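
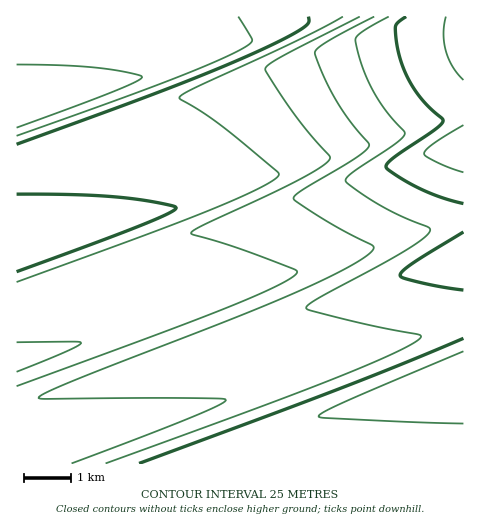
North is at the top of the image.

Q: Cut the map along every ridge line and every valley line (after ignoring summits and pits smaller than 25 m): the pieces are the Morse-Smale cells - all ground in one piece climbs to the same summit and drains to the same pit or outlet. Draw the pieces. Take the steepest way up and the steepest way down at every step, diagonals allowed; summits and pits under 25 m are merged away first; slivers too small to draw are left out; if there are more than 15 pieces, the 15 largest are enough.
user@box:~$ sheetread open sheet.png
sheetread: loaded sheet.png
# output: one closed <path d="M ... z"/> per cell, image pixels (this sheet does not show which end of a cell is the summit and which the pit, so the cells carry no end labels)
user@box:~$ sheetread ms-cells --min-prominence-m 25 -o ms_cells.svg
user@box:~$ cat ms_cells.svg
<path d="M463 16l-446 0-1 347 275-90 172-54z"/><path d="M463 219l-172 54-274 91-1 99 20 1 9-5 140-46 278-90z"/><path d="M463 323l-151 48-275 92 426 1z"/>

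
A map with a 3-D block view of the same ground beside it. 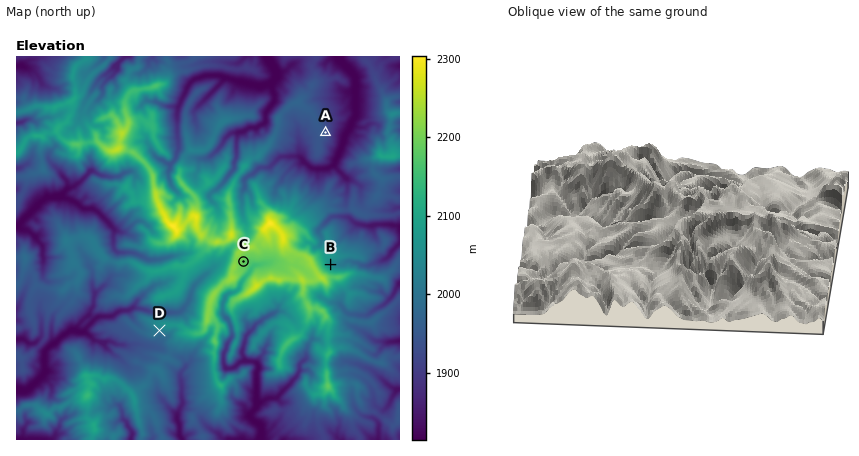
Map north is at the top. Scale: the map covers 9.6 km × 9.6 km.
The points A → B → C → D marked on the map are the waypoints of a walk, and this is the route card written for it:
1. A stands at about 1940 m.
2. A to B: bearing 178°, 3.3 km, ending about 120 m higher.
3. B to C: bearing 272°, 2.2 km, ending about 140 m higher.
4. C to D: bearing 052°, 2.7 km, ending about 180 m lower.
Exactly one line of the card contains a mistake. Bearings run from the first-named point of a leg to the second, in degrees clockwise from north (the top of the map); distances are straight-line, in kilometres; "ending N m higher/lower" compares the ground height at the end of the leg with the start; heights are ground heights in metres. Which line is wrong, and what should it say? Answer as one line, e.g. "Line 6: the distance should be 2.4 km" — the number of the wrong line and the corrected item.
Line 4: the bearing should be 231°.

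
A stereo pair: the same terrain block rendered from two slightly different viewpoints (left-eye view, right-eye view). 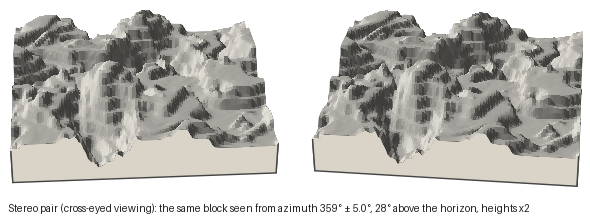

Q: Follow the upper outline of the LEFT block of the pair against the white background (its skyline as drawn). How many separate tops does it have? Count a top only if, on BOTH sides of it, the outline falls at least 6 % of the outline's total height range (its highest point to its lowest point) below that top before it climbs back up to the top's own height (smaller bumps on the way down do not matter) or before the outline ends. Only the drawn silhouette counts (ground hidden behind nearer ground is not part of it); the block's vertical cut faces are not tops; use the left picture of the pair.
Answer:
3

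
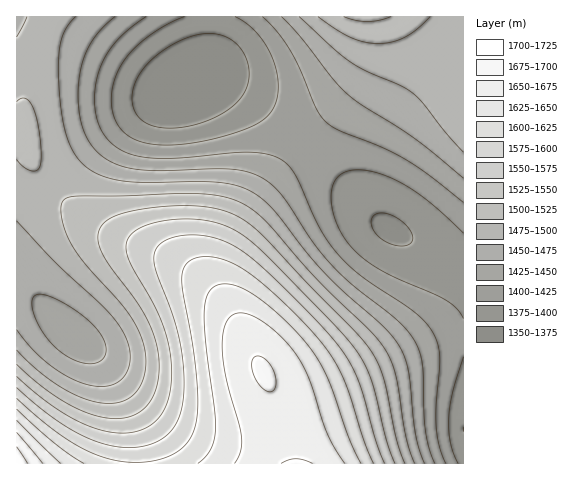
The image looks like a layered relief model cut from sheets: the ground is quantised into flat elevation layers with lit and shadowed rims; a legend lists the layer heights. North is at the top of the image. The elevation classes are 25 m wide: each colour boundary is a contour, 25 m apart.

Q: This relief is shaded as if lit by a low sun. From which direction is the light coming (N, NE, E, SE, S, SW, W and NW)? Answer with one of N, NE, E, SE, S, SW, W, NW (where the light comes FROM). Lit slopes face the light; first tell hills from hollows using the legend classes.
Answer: NW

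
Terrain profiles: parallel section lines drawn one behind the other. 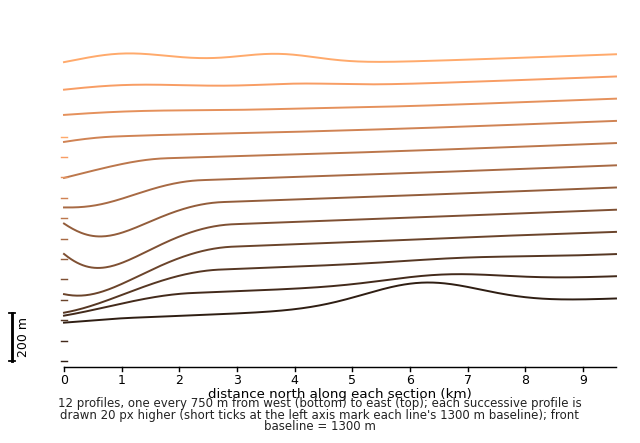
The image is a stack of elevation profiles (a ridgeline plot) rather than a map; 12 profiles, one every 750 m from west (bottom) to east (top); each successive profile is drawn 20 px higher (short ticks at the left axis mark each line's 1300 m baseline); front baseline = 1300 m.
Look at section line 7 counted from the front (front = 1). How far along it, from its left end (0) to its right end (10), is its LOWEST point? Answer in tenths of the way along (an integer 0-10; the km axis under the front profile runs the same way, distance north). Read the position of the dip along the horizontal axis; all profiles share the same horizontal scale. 0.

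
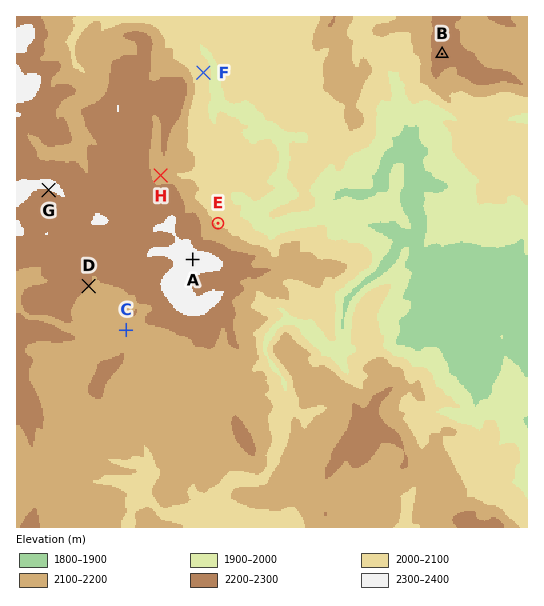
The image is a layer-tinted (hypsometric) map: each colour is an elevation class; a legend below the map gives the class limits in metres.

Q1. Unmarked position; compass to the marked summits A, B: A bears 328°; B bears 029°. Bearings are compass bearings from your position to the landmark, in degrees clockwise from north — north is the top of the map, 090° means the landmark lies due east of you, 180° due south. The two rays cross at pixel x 264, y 374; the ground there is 2100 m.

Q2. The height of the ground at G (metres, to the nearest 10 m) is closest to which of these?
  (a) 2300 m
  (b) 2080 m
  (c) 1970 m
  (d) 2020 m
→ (a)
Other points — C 2190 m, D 2210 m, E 2080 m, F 2010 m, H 2150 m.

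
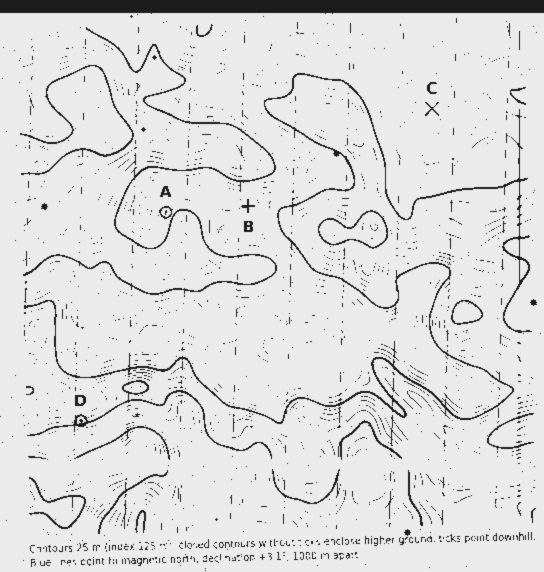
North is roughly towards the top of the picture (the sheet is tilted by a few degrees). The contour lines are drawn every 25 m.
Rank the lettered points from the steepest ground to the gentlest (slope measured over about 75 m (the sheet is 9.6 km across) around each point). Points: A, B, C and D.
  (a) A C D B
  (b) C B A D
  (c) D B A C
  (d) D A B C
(d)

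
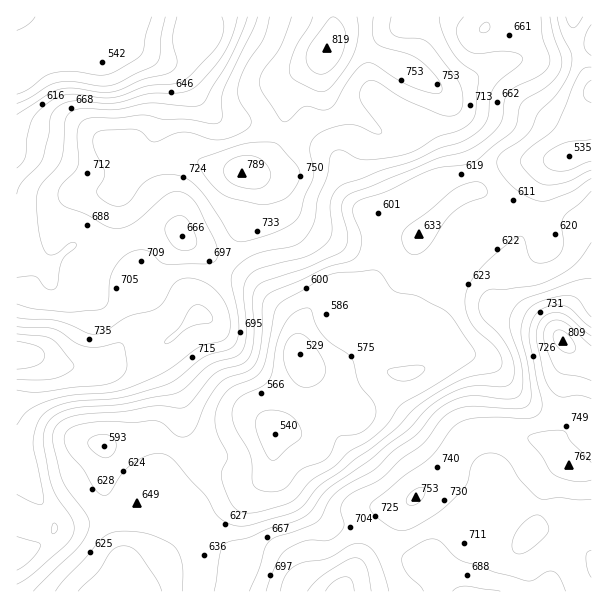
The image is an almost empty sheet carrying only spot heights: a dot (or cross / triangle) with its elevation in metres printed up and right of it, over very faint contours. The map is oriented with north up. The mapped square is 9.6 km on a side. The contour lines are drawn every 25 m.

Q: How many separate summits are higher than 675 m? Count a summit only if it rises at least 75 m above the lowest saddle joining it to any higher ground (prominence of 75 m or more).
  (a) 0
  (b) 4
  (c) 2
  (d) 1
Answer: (c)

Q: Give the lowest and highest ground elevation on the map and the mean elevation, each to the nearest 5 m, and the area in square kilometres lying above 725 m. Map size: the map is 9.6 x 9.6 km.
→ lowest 515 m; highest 820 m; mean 670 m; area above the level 20.4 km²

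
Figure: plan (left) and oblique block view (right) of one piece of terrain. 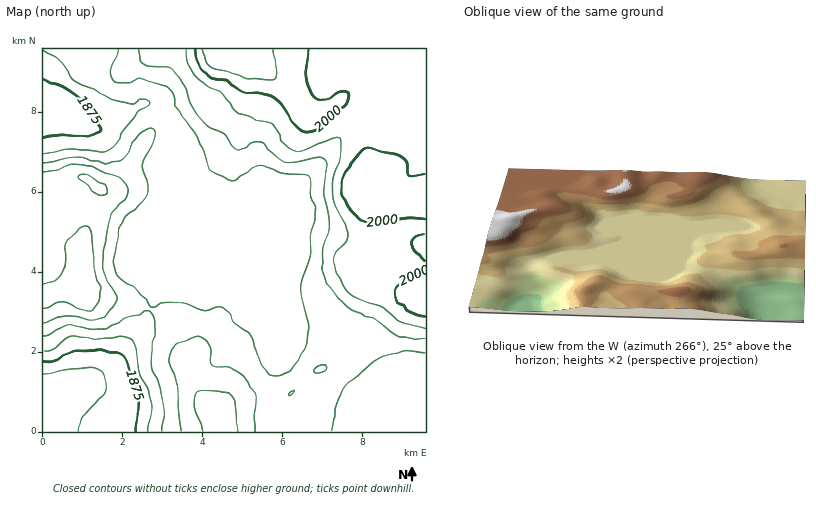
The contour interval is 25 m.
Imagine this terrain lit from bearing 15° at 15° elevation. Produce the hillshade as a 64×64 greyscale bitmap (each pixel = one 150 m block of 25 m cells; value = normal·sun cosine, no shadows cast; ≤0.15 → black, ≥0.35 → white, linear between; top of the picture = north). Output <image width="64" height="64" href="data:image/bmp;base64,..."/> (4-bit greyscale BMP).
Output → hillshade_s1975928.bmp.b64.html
<image width="64" height="64" href="data:image/bmp;base64,Qk12CAAAAAAAAHYAAAAoAAAAQAAAAEAAAAABAAQAAAAAAAAIAAATCwAAEwsAABAAAAAAAAAAAAAAABEREQAiIiIAMzMzAERERABVVVUAZmZmAHd3dwCIiIgAmZmZAKqqqgC7u7sAzMzMAN3d3QDu7u4A////AJmZiIiIiIh3d4iHd3d3d3iaqpiIiIiJmZmIiIiIiIiImZmZiJiIiIiIiId3d3d3eJqqmIiIiZmZmIiIiIiIiIiZmZmZmZiIiIiIh3dmZmeJqqmYiIiImZmIiIiIiIiIiJmZmZmZmIiId3d3dmZneImZmYiHd3iJmYiIiIiIiIiImZiImaqYiHdmZmZmZ3iZqqmZiId3d4iIiIiIiIiIiIiIiIiZmZiHdmVWZnd4mqu7qpmYiHd3d4iIiIiIiIiIiIiIiImZiHdlVVZnd3mrvMu7qqmZmHdmZ3iIiIiIiIiIeIiIiIiId2REVmZnibvMy7u7qqqql2Zmd3d3iIiIiIhmd3d3h3d2VDRFZmeKu8u7u7u7u7uodmZmZmd3iIiIiEVWZmZ3d3ZURFVmZ4qru7qru7u7y7mHd2ZmZnd3iIiIM0RVVWZmZlVVZmZ4maqqqqqru6qrupiId2Zmd3d3d3ciNEREVVVlVWZ3d3iZmZmZmqqqmZqqqZmYd3dmZmZmZiI0RERERFVVZ3d4iZmZmZmZqqmIiJmqqpmIh3ZVVVVUM0REQzM0RFVniIiaqZmZmaqqmYiIiZmqqpmYdmVUREREVUQzIiNEVniIiaqqqpmqqqqYiIiIiZqqmZiHZlQzM0VVQyERIzRWeIiZqqu7qqu7qpiIiIiJmZmZmId2UzIjREQyEAEjRFZ3iJmqq7u6u7qqmIiIiIiZmZiIh2VDIiIzMyAAATNEVWd4mZmru6qqqqmYiIiHeIiIiHd2VEMyIjMyEAATREVVZniZmau7qqmZmYiIiId4iId2ZlRDMzMiRDIQATRVVVZniJmaq7qqmZmZiIiId3d3d2VUQzMzMzNVQyEjRWZmZ3iJmqu7uqqqmZiIiIh3d3dmVDMzMzRFVXZUM0VneIiImZqqu7uqqqqZiIiIiHd3dmUzIjREVWZniHZVVomZqqqqqqu7qZmZmZiIiIiId3d2VDI0VWZneIiZh2Z4mrvMy7qZmZmIiIiIiIiIiIh3d3ZTM1Z3eIiZmaqYiIq8zd3LqYiIiIiIiIiIiIiIiIiHZkRFeImZmaqqmqmZmrzd3LmIiIiIiIiIiIiIiIiIiIdlRFeJmZmZqqqJmZmrvMy6mIiIiIiIiIiIiIiIiIiIh2VVaJmZmZmZmYiIiaq7u6mIiIiIiIiIiIiIiIiIiImHZmaJmZmZmZmIiIiJmqqpmIiIiIiIiIiIiIiIiIiIiIh3eJmZmYiIiHeId4mZmZmIiIiIiIiIiIiIiIiIiIiIiIiJmZmYiIh3ZoiIiZmZmYiIiIiIiIiIiIiIiIiIiIh3iJmpmYiHd3d3mZmImZmZiIiIiIiIiIiIiIiIiIiIiHeJmpmYh3d3eImqqZmZmZmYiIiIiIiIiIiIiIiIiIiIeIiZmHdmd3iJmqqqmaqqmZiIiIiIiIiIiIiIiIiIiIiIiId2ZVVmeImZmaqqq6mYh4iIiIiIiIiIiIiIiIiIiIiHZlVERFVmd3eZmaq6qYh3eIiIiIiIiIiIiIiIiIiIiHZURDRERVVVVYiZqqqYd2ZmeIiIiIiIiIiIiIiIiIh3ZUQzRFVVVVVViIiZmHdmZVZ3iIiIiIiIh3iIiIiIiHZVQzRGd3d2ZmaHd4h3ZmZmZneIiIiIiIh3eIiIiIiHZlVERGeJmZmIiHdmZmVmd3eIiIiIiIiIh3eIiIiIiId2ZVVWeaqqqqqZZmZlVWiaqqmZiIiIiIiHeIiIiIiId3d2Zmeaq7qqqqqId2Znm8zMuqmZiIiIiHd3iIiIiHd3d3d3iaqqmZmqqruqmJre7ty6qZmIiIiHZmd3d3d2VVZnd4iaqZiIiJmq7t3M3//+3LqZmIiIiHZmZmZmZUMzNFZniaqpiHd4iZr///////7bqZiIiIiIdmZVVWZUMiIiNFeJmqmZmZmZmf///////cqYiIiIiIh2ZmVWZlQyIiIjRXiZmaqqqqqZ7u7////cupiIiIiIh2ZmZmZmVEMzMzM1Z4mZqru7qpnd3e/+7cupmIiIiIiHZmd3d3ZVVVREMzRniJmqqqqpmMzN3dzLuqmZmIiIiIZVZnd3ZlVVVVRERFeImaqpmZiIvMzMuqmZmqqpmIiIZVVWZ3ZlVVZlVVRFZniZmZiIiIi7u7qpiIiaq6qpiIdURFVmZlVVVVVVVVVmd4mZiIiIiJqqqZh3d4mru7qYdURFVWZVVVVVVVZ3dmZneIiIiIiIiZmYh2ZmeIq7uphkRFVmZlVVVVVVZ4iHdmZ4iIiIiIiIiId2ZmZmeKqql2RFZndmVVVmVVVomZh2ZniIiIiIiIiHdlVVZVVniZh2VVZ3d3ZVVmZVVnmqqYd3iIiIiIiIh3ZURFVVVVZ3dmZVZnd3ZVRVVURWiqqpmImZiIiIiIhmVEM0RVREVlVVVVZmZlVURERERGiaqpmZmZmIiIiIiFVDMzRFVERVRDREVVVEMyIjMzNFeaqpmZqqmIiIiIiIREQzRFZlVVRDM0RVVCEQASMzM1eaqpmZmamYiIiIiIhEREVWZ3dmVEMzRVVDEAARM0RFeJmZmIiZmYiIiIiIiFVWZmd4iId1RERVVUIRIjRFVWiZmZmYiJmIiIiIiIiIZmZ3d4iImIZVVmZlQzNFZmZ3iamYiZiIiIiIiIiIiIh3d3d4iIiIh2Znd2ZURWd3d3iaqYiJmIiIiIiIiIiIiHd3d3iIiIiHd3d3dlVWeIiIiJqpiImYiIiIiIiIiIiI"/>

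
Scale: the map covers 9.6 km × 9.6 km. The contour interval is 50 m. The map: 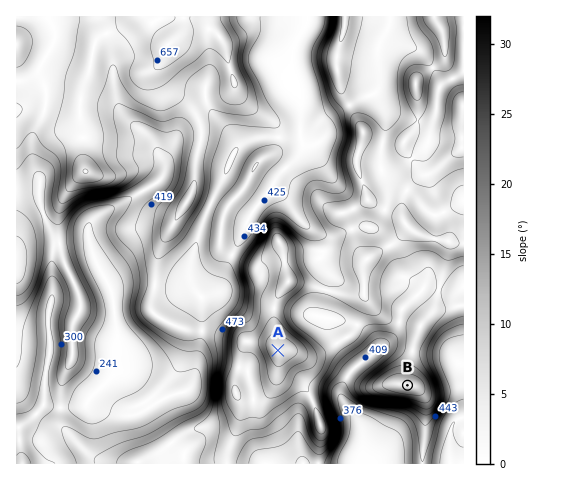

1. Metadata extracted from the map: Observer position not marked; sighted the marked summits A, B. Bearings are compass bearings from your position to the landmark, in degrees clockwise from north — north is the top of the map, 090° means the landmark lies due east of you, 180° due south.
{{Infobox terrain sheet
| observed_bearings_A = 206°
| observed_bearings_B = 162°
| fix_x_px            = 349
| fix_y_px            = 205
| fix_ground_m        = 630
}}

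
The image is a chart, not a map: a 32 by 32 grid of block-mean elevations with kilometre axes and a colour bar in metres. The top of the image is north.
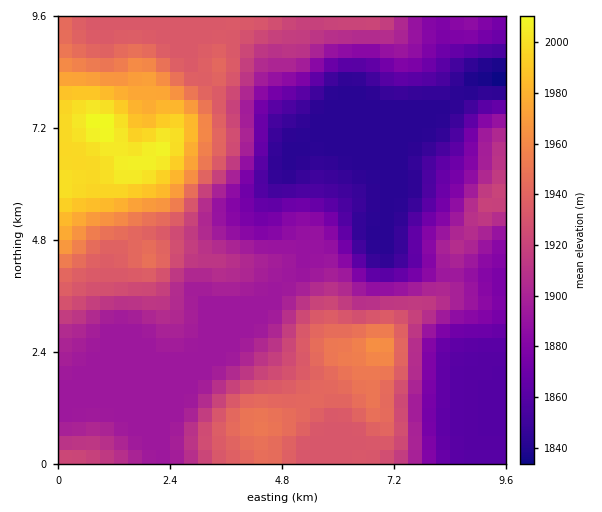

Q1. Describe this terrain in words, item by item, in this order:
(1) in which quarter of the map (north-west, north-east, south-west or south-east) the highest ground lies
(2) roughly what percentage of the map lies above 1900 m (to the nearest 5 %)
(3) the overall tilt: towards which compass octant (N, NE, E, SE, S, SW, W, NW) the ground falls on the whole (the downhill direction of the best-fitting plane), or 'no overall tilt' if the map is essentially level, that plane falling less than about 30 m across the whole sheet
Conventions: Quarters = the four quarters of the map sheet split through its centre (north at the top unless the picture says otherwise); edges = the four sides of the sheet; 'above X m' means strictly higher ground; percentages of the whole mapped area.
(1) The highest ground is in the north-west quarter.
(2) Ground above 1900 m makes up about 50 % of the sheet.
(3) The general tilt is down to the east (the land rises towards the west).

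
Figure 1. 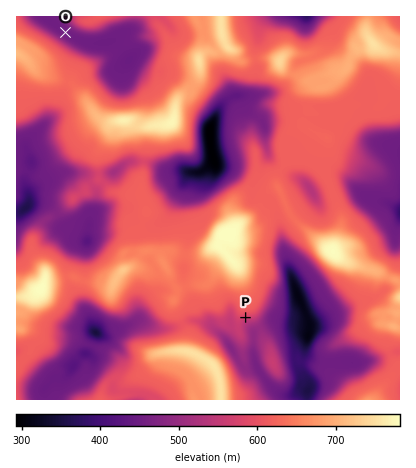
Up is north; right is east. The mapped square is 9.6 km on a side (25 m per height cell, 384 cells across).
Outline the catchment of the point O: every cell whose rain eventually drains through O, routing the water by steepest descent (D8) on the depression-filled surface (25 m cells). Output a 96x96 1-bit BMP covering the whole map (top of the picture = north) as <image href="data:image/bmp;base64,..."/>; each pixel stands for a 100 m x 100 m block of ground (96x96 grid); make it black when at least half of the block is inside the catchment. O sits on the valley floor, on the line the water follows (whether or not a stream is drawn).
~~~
<image width="96" height="96" href="data:image/bmp;base64,Qk2+BAAAAAAAAD4AAAAoAAAAYAAAAGAAAAABAAEAAAAAAIAEAAATCwAAEwsAAAIAAAAAAAAA////AAAAAAAAAAAAAAAAAAAAAAAAAAAAAAAAAAAAAAAAAAAAAAAAAAAAAAAAAAAAAAAAAAAAAAAAAAAAAAAAAAAAAAAAAAAAAAAAAAAAAAAAAAAAAAAAAAAAAAAAAAAAAAAAAAAAAAAAAAAAAAAAAAAAAAAAAAAAAAAAAAAAAAAAAAAAAAAAAAAAAAAAAAAAAAAAAAAAAAAAAAAAAAAAAAAAAAAAAAAAAAAAAAAAAAAAAAAAAAAAAAAAAAAAAAAAAAAAAAAAAAAAAAAAAAAAAAAAAAAAAAAAAAAAAAAAAAAAAAAAAAAAAAAAAAAAAAAAAAAAAAAAAAAAAAAAAAAAAAAAAAAAAAAAAAAAAAAAAAAAAAAAAAAAAAAAAAAAAAAAAAAAAAAAAAAAAAAAAAAAAAAAAAAAAAAAAAAAAAAAAAAAAAAAAAAAAAAAAAAAAAAAAAAAAAAAAAAAAAAAAAAAAAAAAAAAAAAAAAAAAAAAAAAAAAAAAAAAAAAAAAAAAAAAAAAAAAAAAAAAAAAAAAAAAAAAAAAAAAAAAAAAAAAAAAAAAAAAAAAAAAAAAAAAAAAAAAAAAAAAAAAAAAAAAAAAAAAAAAAAAAAAAAAAAAAAAAAAAAAAAAAAAAAAAAAAAAAAAAAAAAAAAAAAAAAAAAAAAAAAAAAAAAAAAAAAAAAAAAAAAAAAAAAAAAAAAAAAAAAAAAAAAAAAAAAAAAAAAAAAAAAAAAAAAAAAAAAAAAAAAAAAAAAAAAAAAAAAAAAAAAAAAAAAAAAAAAAAAAAAAAAAAAAAAAAAAAAAAAAAAAAAAAAAAAAAAAAAAAAAAAAAAAAAAAAAAAAAAAAAAAAAAAAAAAAAAAAAAAAAAAAAAAAAAAAAAAAAAAAAAAAAAAAAAAAAAAAAAAAAAAAAAAAAAAAAAAAAAAAAAAAAAAAAAAAAAAAAAAAAAAAAAAAAAAAAAAAAAAAAAAAAAAAAAAAAAAAAAAAAAAAAAAAAAAAAAAAAAAAAAAAAAAAAAAAAAAAAAAAAAAAAAAAAAAAAAAAAAAAAAAAAAAAAAAAAAAAAAAAAAAAAAAAAAAAAAAAAAAAAAAAAAAAAAAAAAAAAAAADwAAAAAAAAAAAAAAH/gAAAAAAAAAAAAf//gAAAAAAAAAAAA///wAAAAAAAAAAAB///wAAAAAAAAAAAD///wAAAAAAAAAAAD///wAAAAAAAAAAAH///4AAAAAAAAAAAP///8AAAAAAAAAAAf///+AAAAAAAAAAA/////AAAAAAAAAAD/////gAAAAAAAAAf/////wAAAAAAAAD//////wAAAAAAAAH//////wAAAAAAAAP//////wAAAAAAAAf//////wAAAAAAAAf//////gAAAAAAAAZ/////4AAAAAAAAAA/////wAAAAAAAAAAf////gAAAAAAAAAAP////AAAAAAAAAAAH////AAAAAAAAAAAD///+AAAAAAAAAAAB///+AAAAAAAAAAAA///8AAAAAAAAAAAAf//4AAAAAAAAAAAAA//4AAAAAAAAAA="/>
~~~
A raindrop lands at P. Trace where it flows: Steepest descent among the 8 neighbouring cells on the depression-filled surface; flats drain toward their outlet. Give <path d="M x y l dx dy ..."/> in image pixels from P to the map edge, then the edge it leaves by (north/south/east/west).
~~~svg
<path d="M246 318l0 4 8 8 0 26 0 4 4 10 6 8 14 14 4 2 12 0 6-4 8 10"/>
exit: south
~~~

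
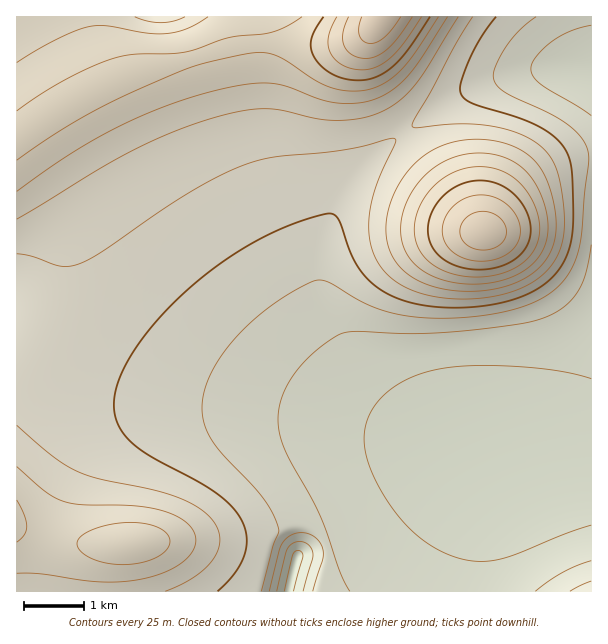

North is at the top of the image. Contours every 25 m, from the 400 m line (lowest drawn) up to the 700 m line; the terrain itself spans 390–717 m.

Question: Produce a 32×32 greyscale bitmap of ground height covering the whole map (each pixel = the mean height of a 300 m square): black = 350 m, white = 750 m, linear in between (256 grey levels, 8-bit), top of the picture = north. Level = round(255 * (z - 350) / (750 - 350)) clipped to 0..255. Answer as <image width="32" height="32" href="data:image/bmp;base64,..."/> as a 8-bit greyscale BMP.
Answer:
<image width="32" height="32" href="data:image/bmp;base64,Qk02CAAAAAAAADYEAAAoAAAAIAAAACAAAAABAAgAAAAAAAAEAAATCwAAEwsAAAABAAAAAAAAAAAAAAEBAQACAgIAAwMDAAQEBAAFBQUABgYGAAcHBwAICAgACQkJAAoKCgALCwsADAwMAA0NDQAODg4ADw8PABAQEAAREREAEhISABMTEwAUFBQAFRUVABYWFgAXFxcAGBgYABkZGQAaGhoAGxsbABwcHAAdHR0AHh4eAB8fHwAgICAAISEhACIiIgAjIyMAJCQkACUlJQAmJiYAJycnACgoKAApKSkAKioqACsrKwAsLCwALS0tAC4uLgAvLy8AMDAwADExMQAyMjIAMzMzADQ0NAA1NTUANjY2ADc3NwA4ODgAOTk5ADo6OgA7OzsAPDw8AD09PQA+Pj4APz8/AEBAQABBQUEAQkJCAENDQwBEREQARUVFAEZGRgBHR0cASEhIAElJSQBKSkoAS0tLAExMTABNTU0ATk5OAE9PTwBQUFAAUVFRAFJSUgBTU1MAVFRUAFVVVQBWVlYAV1dXAFhYWABZWVkAWlpaAFtbWwBcXFwAXV1dAF5eXgBfX18AYGBgAGFhYQBiYmIAY2NjAGRkZABlZWUAZmZmAGdnZwBoaGgAaWlpAGpqagBra2sAbGxsAG1tbQBubm4Ab29vAHBwcABxcXEAcnJyAHNzcwB0dHQAdXV1AHZ2dgB3d3cAeHh4AHl5eQB6enoAe3t7AHx8fAB9fX0Afn5+AH9/fwCAgIAAgYGBAIKCggCDg4MAhISEAIWFhQCGhoYAh4eHAIiIiACJiYkAioqKAIuLiwCMjIwAjY2NAI6OjgCPj48AkJCQAJGRkQCSkpIAk5OTAJSUlACVlZUAlpaWAJeXlwCYmJgAmZmZAJqamgCbm5sAnJycAJ2dnQCenp4An5+fAKCgoAChoaEAoqKiAKOjowCkpKQApaWlAKampgCnp6cAqKioAKmpqQCqqqoAq6urAKysrACtra0Arq6uAK+vrwCwsLAAsbGxALKysgCzs7MAtLS0ALW1tQC2trYAt7e3ALi4uAC5ubkAurq6ALu7uwC8vLwAvb29AL6+vgC/v78AwMDAAMHBwQDCwsIAw8PDAMTExADFxcUAxsbGAMfHxwDIyMgAycnJAMrKygDLy8sAzMzMAM3NzQDOzs4Az8/PANDQ0ADR0dEA0tLSANPT0wDU1NQA1dXVANbW1gDX19cA2NjYANnZ2QDa2toA29vbANzc3ADd3d0A3t7eAN/f3wDg4OAA4eHhAOLi4gDj4+MA5OTkAOXl5QDm5uYA5+fnAOjo6ADp6ekA6urqAOvr6wDs7OwA7e3tAO7u7gDv7+8A8PDwAPHx8QDy8vIA8/PzAPT09AD19fUA9vb2APf39wD4+PgA+fn5APr6+gD7+/sA/Pz8AP39/QD+/v4A////AHp7fH1+f316dW9oYVpSMyI7Qj88Ojg2NTQ0NDc6QEdPhISGiYyOjouEe3FoX1c9HzRBPTo4NTMyMTAxMjQ4PEGMi4yPlJiZlo6EeG1iWUcrNUA8ODUzMS8uLi4uLzI0N5CMi42Qk5SSjIJ3bGJYUEVCPjo2MzEvLSwrKyssLS8wjoiEg4SFhYJ+d29mXVVNR0E8ODQxLy0rKikpKSkqKyyIgXx5eHZ1cm9qZF1WUEpEPzo2Mi8tKyooKCcnKCgpKoB5dHFubGpnZF9bVlBLRkE8ODQxLiwqKCcnJicnJygpeHJua2hlY2BdWVVQTEdDPjo2MzAtKykoJyYmJicnKClxbWpnZGJfXFlVUU1JRUE9OTUyLy0rKSgnJycnJygpKm1raGVjYF1aV1NPTEhEQDw5NjMwLiwqKSgoKCgoKSorbGlnZWJfXVlWU09LSERAPTo2NDEvLSwrKikpKiorLC1raWdlY2BdWldTUExJRUI+Ozg2MzEvLi0sLCwsLS0uL2tqaGZkYV5bWFVRTktHREE+Ozg2NDIxMDAwMDAwMDExa2tpZ2VjYF1aV1RQTUpHQ0E+Ozo4NzY1NTU1NTQ0NDNqa2tpZ2ViX1xZVlNQTUpHREJAQEFCQkJBPz48Ozk3NmlsbGtpZ2RiX1xZVlNQTUtIRkdKTlJVV1dVUkxHQj04aWxtbGtpZ2RiX1xZV1RRT0xMUFZdZm10d3dzal1QRTxrbW5ubWtpZ2RiX11aWFVTUVJXYGx5hpKbn5yQfWdSQW5wcHBvbWxpZ2VjYF5bWVdVV11pd4iaq7nBwLOcfmBHdHNzcnFwbmxqaGZkYV9dW1pbYW19kKW5ytTUx66Na0x8eHd1dHJxb21raWdlY2FgXl5jbn6SprrL1dTIsJFuT4R/e3l3dXNxcG5samhnZWRjYmRte42gssDIx7yni21RjoiCfnp4dnRycW9tbGppaGdmZmt2hJWksLa0qpmDalOYkYuFgH16d3V0cnBvbm1sa2pqa3F7iJSdoqCYi3lmVKCblY6Ig398end2dHNycXFwcG9ub3N7g4qNi4V7bmBTpKKemJKNiIOAfXt5d3Z2d3d4d3VycHJ1eHl3cmphV02ipKOhnZiSjomFgoB+fX1/goSEgXx1b2tpZ2RfWVJKQ5yho6SjoJ2ZlJGNioiGh4qPlZeVjYB0amJcV1FLRT85lpqeoaOko6Gem5iWk5KTl5+psLClkn5vY1lQSUI8NzOQk5ebnqChoaGgn56dnJ2irLrHy8CojXdoXFJJQjs3M46PkZSWmJmYmZueoKCgoaaxwtTe2MChhG9iV09HQTw5jY2Oj4+OiYSEi5SZnJydoau90+Tm1LaVe2leVU5IREE="/>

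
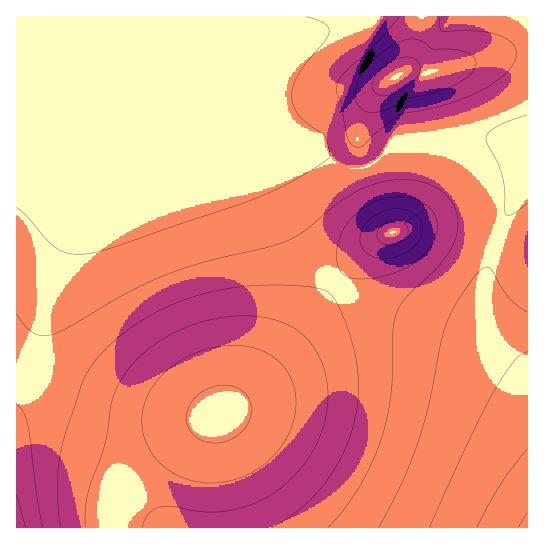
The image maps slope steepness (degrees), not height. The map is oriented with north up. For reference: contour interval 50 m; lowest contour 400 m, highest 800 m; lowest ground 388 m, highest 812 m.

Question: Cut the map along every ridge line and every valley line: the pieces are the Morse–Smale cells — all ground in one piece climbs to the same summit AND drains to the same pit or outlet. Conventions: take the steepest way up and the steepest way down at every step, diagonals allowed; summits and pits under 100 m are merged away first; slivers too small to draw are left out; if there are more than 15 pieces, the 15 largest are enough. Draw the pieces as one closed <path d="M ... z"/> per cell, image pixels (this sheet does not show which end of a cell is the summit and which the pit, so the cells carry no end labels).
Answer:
<path d="M19 81l-3 1 1 446 511-1 0-150-13-13-18-13-22-11-93-31-25-12-20-13-20-18-18-25-39-78-11-12-12-8-16-7-27-5-60 4-21-10-44-25z"/><path d="M527 16l-510 0-1 65 53 19 44 25 21 10 15 0 22-4 44 1 46 11 54 6 19 14 11 5 9 1 9-1 12-5 18-20 13-2 37-2 52 0 18 4 14 9z"/><path d="M206 131l-11 0 26 5 13 5 22 17 8 12 35 71 18 25 20 18 20 13 25 12 93 31 34 19 19 16 0-4-25-24-8-10-6-11-5-20 1-29 11-38 15-32 17-21 0-33-5-5-14-7-14-2-52 0-50 4-18 20-12 5-9 1-9-1-11-5-19-14-54-6z"/><path d="M527 187l-16 20-10 19-10 29-7 31 1 28 10 23 8 10 24 24z"/>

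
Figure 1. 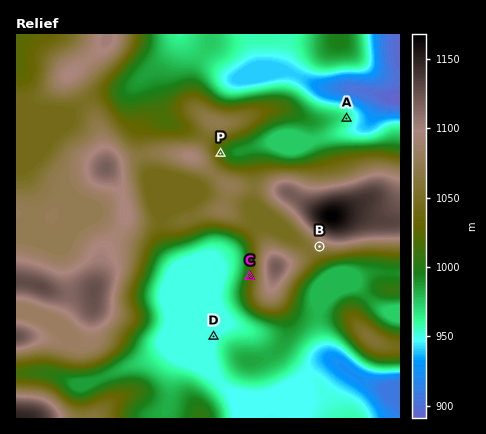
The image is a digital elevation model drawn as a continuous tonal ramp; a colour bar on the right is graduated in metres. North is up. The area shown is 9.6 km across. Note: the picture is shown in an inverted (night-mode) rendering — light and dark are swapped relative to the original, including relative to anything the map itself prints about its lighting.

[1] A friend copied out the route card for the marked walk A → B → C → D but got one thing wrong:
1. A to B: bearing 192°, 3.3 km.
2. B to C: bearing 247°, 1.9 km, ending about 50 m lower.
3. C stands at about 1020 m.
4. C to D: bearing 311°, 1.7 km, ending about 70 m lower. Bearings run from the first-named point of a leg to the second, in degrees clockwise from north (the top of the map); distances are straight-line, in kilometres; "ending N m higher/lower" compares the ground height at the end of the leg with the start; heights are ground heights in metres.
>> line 4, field bearing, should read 211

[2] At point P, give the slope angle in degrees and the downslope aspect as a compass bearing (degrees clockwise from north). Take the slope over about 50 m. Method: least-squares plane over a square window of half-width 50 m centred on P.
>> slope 8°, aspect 75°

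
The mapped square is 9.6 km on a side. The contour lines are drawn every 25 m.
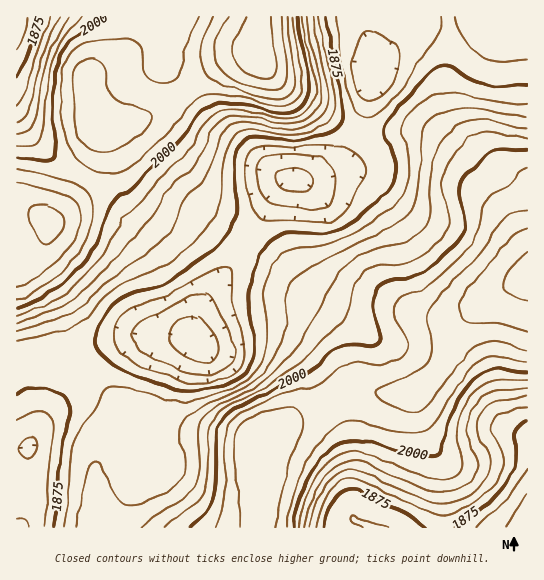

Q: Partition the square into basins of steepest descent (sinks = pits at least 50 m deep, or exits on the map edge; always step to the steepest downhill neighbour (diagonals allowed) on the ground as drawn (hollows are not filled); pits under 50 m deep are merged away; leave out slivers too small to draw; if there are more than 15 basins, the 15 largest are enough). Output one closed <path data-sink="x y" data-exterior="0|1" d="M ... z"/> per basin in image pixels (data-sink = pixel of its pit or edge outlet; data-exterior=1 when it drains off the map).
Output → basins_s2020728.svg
<path data-sink="197 342" data-exterior="0" d="M111 131l-12 0 1 7-3 15-12 28-13 18-18 20-5 4-18-12-15-4 0 63 7-3 13-12-3 3 0 7 28 44 15 46 7 14 44 44 20 6-12 2-10 7-18 13-11 14-1 72 166 1-1-34-4-25 0-26 3-5 18-11 78-36 11-2 16 4 29 0 7-2 22-21 12-21 8-20 17-22-18 9-22 1-46-10-26 4-15 0-12-4-35-20-16-21-21-18-73-41-28-19-26-22-20-29z"/><path data-sink="294 179" data-exterior="0" d="M255 53l-17 3-16 8-59 45-22 11-34 10 8 3 24 33 26 22 28 19 73 41 21 18 16 21 35 20 12 4 41-4 36 9 26 1 20-8 55-32 0-23-7-13-45-72-14-14-24-18-17-6-59 2-12-4-69-45-13-13z"/><path data-sink="527 514" data-exterior="1" d="M527 277l-42 24-17 16-8 12-8 20-12 21-22 21-7 2-29 0-16-4-11 2-45 20-49 25-5 7 0 26 4 25 1 33 266 1z"/><path data-sink="373 77" data-exterior="0" d="M527 16l-266 0-4 39 11 16 19 18 63 40 12 4 59-2 24 10 31 28 16 28 21 30 14 26z"/><path data-sink="17 26" data-exterior="1" d="M259 16l-242 0-1 190 21 7 12 10 5-4 18-20 13-18 12-28 2-22 18-3 30-11 24-13 51-40 16-8 12-3 7 2z"/><path data-sink="17 527" data-exterior="1" d="M33 257l-17 14 0 256 78 1 2-73 11-14 18-13 10-7 12-2-20-6-44-44-7-14-15-46-25-39z"/>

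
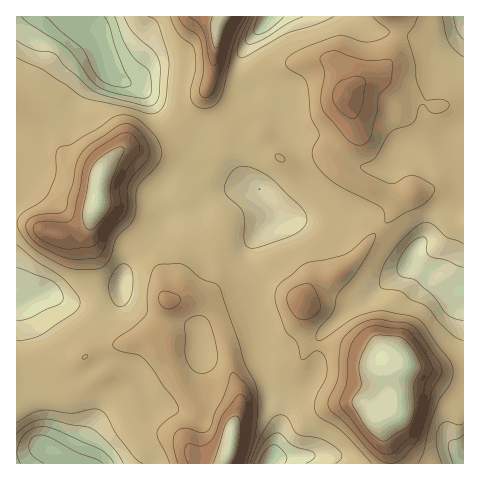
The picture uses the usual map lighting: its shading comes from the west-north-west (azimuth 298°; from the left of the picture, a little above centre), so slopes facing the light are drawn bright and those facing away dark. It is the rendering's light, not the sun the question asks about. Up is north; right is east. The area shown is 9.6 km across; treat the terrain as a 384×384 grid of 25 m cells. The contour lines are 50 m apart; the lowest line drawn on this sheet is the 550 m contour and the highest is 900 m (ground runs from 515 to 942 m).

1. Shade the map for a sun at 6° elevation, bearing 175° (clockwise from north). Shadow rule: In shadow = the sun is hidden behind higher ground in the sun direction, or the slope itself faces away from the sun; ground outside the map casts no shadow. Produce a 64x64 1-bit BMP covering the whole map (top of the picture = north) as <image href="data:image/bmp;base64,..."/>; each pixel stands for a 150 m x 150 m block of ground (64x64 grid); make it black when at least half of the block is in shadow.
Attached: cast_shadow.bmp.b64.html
<image width="64" height="64" href="data:image/bmp;base64,Qk0+AgAAAAAAAD4AAAAoAAAAQAAAAEAAAAABAAEAAAAAAAACAAATCwAAEwsAAAIAAAAAAAAA////AAAAAABwAAAAA/gAAAAAAAAAAAAAAAAAEAAAAAAAAAD4AAAAAAAAAfwAAAAAAAAD/gAAAAAAAAP+AAAAAAAAA98AAAAAAAABHwAAAAAAAAAPgAAAAAAAAA/ADwAAAAAAD8AOAAAAAAAHgAQAAAAAAAeAAAAAAAAABYAAABgAAAAAAAAAOAAAAAAAAAD44AAAAAADj/n4AAAAAAf/8/wAAAAAB//3/wAAAAAD////gAAAAAP///8BAAAAAf//fgEAAAAB//gMAQQAAcH/8AAADAADwP/gAAAEAAPAf+AAAAAAA8B/4AAAAAADzj/AAAAAAAGPH4AAAAAAMIcHgAAAAAA+AAAAAAAAAD+AAAAGAAAAH4AAAH8AAAAPgAAA/wAAAAAAAAB/AAAAAAAAAH8AAAAAAAAAfoAAAAAAAAB+gAAAAAAAAD4AAAAAACDAPAAAAAAAAIA4cAAAAAAAAAB4AAAAAAAAAPwAAAAAAAAA/gAAAAAAAAD/4AAAAAAAAP/gAAAAAAAAf+AAAAAAAAB/8AAAAAAAAH/4AAAAAAAAf/gAAAAAAAB/+AAAAAAAAH/4AAAAAAAD//AAAAMAAAf/8AAAA4AAF//gAAAD4AB7/8AAgAHwAPn/gADg8fgB//+AAPn//AH//wAA/P/8Af//AAB///AB//4AAH//wAB//AAAP/8AAA=="/>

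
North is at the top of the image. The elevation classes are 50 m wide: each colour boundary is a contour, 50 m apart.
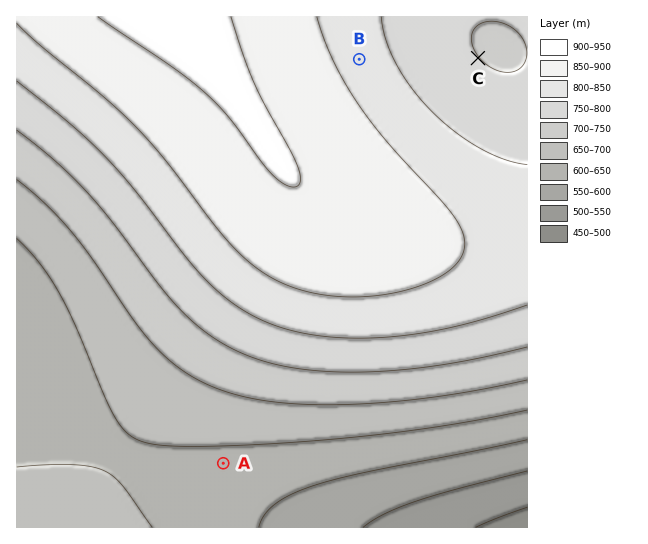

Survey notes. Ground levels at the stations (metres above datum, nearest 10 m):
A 640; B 830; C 750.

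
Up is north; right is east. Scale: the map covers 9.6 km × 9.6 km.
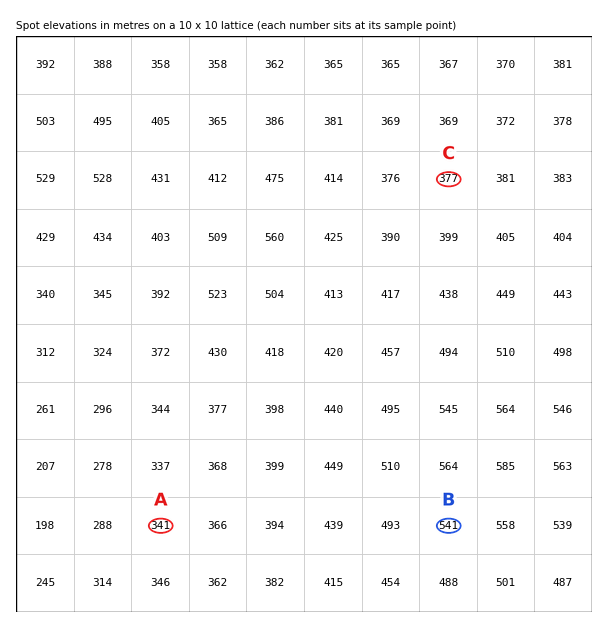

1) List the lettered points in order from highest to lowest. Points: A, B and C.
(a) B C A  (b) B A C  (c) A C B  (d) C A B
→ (a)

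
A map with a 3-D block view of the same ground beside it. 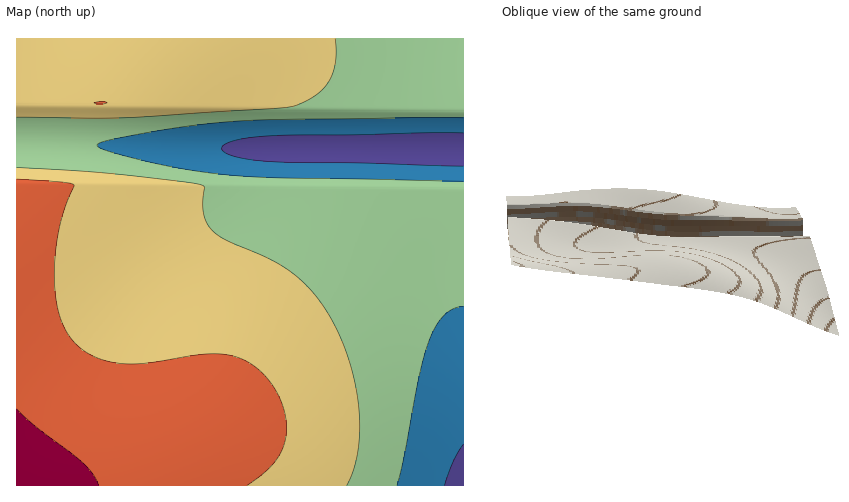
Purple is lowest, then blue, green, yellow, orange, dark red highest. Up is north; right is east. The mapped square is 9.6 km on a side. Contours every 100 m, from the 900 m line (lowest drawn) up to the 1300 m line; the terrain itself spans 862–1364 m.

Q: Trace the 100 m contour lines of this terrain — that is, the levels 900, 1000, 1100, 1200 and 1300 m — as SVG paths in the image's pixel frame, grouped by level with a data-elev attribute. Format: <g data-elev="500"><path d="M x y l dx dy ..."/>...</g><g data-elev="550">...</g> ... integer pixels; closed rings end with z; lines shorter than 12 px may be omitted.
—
<g data-elev="900"><path d="M444 485l9-23 10-18"/><path d="M463 166l-197-5-32-5-9-3-3-5 4-4 10-4 31-4 196-3"/></g><g data-elev="1000"><path d="M397 485l7-30 15-79 10-34 6-15 9-11 9-7 10-3"/><path d="M463 181l-185-3-51-3-39-5-38-8-44-11-8-4-1-2 12-5 49-9 75-10 53-2 177-1"/></g><g data-elev="1100"><path d="M347 485l6-14 4-17 2-19 0-21-2-21-5-21-6-21-9-20-18-31-11-13-13-12-21-14-47-21-15-10-5-7-3-9-1-12 1-14-1-2-17-4-74-8-95-7"/><path d="M17 117l110 1 166-12 22-10 7-6 7-8 6-19 0-24"/></g><g data-elev="1200"><path d="M247 485l16-11 11-11 7-11 4-12 2-14-3-15-5-15-9-14-8-10-11-8-11-6-12-3-25-1-53 9-24 1-25-5-20-11-11-11-8-15-5-17-3-23 1-26 4-26 6-22 9-22-3-3-9-1-45-3"/><path d="M96 104l11-1-5-2-8 2z"/></g><g data-elev="1300"><path d="M99 485l-5-10-11-12-48-37-18-17"/></g>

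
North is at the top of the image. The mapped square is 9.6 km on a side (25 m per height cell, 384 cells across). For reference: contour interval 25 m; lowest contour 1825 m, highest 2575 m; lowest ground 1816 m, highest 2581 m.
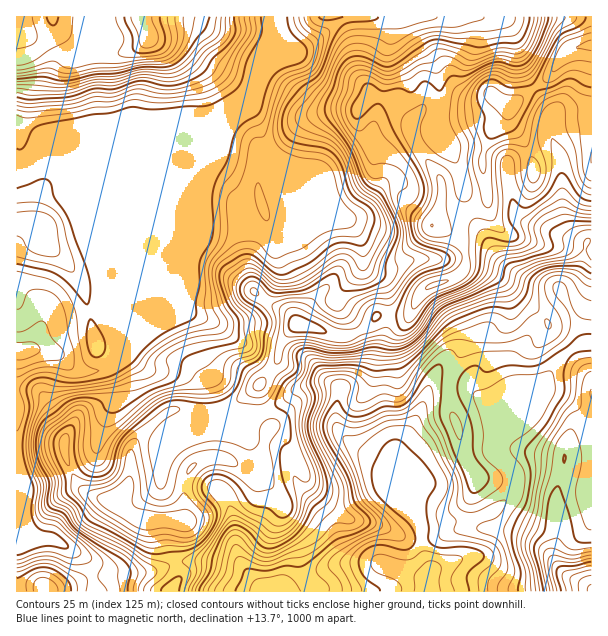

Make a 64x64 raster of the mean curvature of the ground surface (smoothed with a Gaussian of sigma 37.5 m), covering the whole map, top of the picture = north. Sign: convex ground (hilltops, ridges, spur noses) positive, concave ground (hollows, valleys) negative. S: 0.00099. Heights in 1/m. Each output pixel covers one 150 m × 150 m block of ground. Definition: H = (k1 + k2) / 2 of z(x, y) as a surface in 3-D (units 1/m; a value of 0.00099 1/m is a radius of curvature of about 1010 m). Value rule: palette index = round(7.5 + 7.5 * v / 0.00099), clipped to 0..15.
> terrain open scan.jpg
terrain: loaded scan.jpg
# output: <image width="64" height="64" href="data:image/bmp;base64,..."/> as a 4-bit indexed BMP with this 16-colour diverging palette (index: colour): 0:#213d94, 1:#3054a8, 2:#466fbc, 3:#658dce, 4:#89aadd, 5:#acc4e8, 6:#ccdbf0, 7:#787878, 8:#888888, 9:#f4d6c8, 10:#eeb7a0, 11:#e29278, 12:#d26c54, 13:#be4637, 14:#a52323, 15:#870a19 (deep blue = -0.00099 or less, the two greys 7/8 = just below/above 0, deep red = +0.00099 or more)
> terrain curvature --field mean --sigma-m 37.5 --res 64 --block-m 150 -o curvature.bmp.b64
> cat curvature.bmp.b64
<image width="64" height="64" href="data:image/bmp;base64,Qk12CAAAAAAAAHYAAAAoAAAAQAAAAEAAAAABAAQAAAAAAAAIAAATCwAAEwsAABAAAAAAAAAAlD0hAKhUMAC8b0YAzo1lAN2qiQDoxKwA8NvMAHh4eACIiIgAyNb0AKC37gB4kuIAVGzSADdGvgAjI6UAGQqHAFrv7ZZVZnv+77QAJGZUZliqu7qqu7pnSIZomql1V4ivnf7KmHiXVmV8/qdnhkRDaIial2Z3d1dZqZmpdUV7/+1r7bdod3QjMke92odTR2NYZVZ2RFVWZDV4iYZDNI/9rCeqlDQiMiaHZEVWdRJ7lEh1M0Q0RWiENURDM1Zoz7RbA1ZAABRUWLpkVlRUFa3HR6llZCI1enWIUyETaKz9USdjIwACeHaKuVa9t0AFnNt1i5aHQje9d8yXZ2Z5vLhkI3VUAmq5iKzJeu/7UANq3bVJppuonNtUm8zdyYiIeKhTc4UF38iKzuzNzv+iFom+6DaHz//7llOHeIqod3eLyVVyyzKcmbzM3Mys/8VauJ38RGi//ZY0dal2U0RnZp3YVnC/1Ue97IZ3Z6y6dHu4jfs0eIh1Mldmiay3QkVFrsdXcE3+vv/slkIlulMiaqiMtmmalzEld3dlfNp2Qje+pldwBa3/yq3pUibZEAJZqKpl3ZrJMkd3d1I525lyJ72mV2AzSuhDSvtjNuwwA4upuDf+icgjZ3d3UjjtqoMli7hnIomP1RAY+1RG36Zqyoq2Ovx4lSV3d3ZDa/yYUzV6yWYFu8+zECr7VVWe/u7HeqRN+XhjRnd3dUWux0RWd3raZgbc35IhTPtFdWisyoZ6lH/HZjNmZ3dlR86UNYmYittmBt3/kzM7/FV3VFd2ZnmFvoVSFHZWZmVHzYZWiIeK7GYG3v/VRDbvlmd3VVVmeqnbVCAmZURFZljNl2ZmZWjMdgXLr/lVQn36Znd3d3dq3NlCAFiHQ0RXmtyGZ3ZVNa12A6hJ/lRCN9/Id3iHd2arymQQnKlUdSWs23Znd3VEnYYhh1j/llQ0ff/t3Lp0RUauyECv22fIEozJZmd3dlR6dxfIeb3MuWRYztqZrMqqYl78gW3befwwa6dWZnd3VEWLTfpnZ5vMlmVVQyIjjv+zBZhgBpp47VFbpld2Z3dkNJ5c2nQhI0i5VCNFZCFL/7ZFMAABaGa8YTqmWJZUVVVnnUeZcyIQA3hkRYmHZou8y/+AAyNZdYpyF7dYqXZmVGm9RWZDaahCJqy5mYh5ymjv2RBnVEd1aHQTmVV4iKpzN7syMzNp3HYznN25mZmDBf9QA6mIU3mHdSFZhlVnrLYjVGRXdmnchXNGirqqlzAG7mFJ3/+VbOyGQjaZmHVpynRFp3iHesp2dzVWiZhTRomt3N///+x6/8dURWiauEa9t0SoZ3Z6uFd3dVVVUxFYhDr//+hoz5W/+VRVVFeqZJ3GZ6hmZnqnV3d3ZDMzMzMzSf2qchSf14/5QjVUNIplnJR4qGZleqZneHd3RXh3dmnO+4UQR6/nfvtCNFQ0iXaZY4iXZlWLlXd4d3dWdlfP/7zruEJpnKRs/3VVVUaZiHU0iIZlVquVd3d3d2VEad/+VXae12doc1v//8qHaLyXUVSIZmVYu4V3d3eIZDa9z/wgI2v9YyNSON///9qbylMAAWlWZXrKZXd4d3h0SeyM+AFFRs+kAoY0eYnf/JhkRBACSXiIq6hXd3h3d3ZZyXy0BHZFjegUvHIQABz5YxSHZ4loqrvKh0d3d3d3dlaHi4MldVV6yTSLxxAAK9dEWJnf/4eJvLh1Z3d4d3d3U1d3ZUVlVnmXNGarmJittTe+7uy6Umabl2R3d3d3iIdUaXVndmZmeHQ2UUnf/LuUSv/pVFYwiay4ZXd3d3eIh2RqlmiXd2VVVFYwOP/6h3V8uGIUZUK7zLhGd3d3d3iHZGumeqZ3d2VEMhOLz9h4d7xDdTZUeImZhkd4d3h3eIdle6eLlXd3dVQgKOtZ2Xh46zS5Vka7ZmZkZ3h3eHd4iGWMl5p2d3d0Z1Nc9xXcZVn7I7yHRrx2iHV3h3d4d3iIZZuHqld3d2R4mou1A85yOfkTv7c1nHeJlneHd3d3iIdliXiqV3d3RFffhnQl33I89gTPxiSeh4mGd4h3d3eId2V3eLpXd3YzRu92Yzr9Yl/0Bc/WNJ+HeHZ3eHd3d4d3dmZoumdVQzI37odTj9hDj+IDv8U0j5d3Z3iHd3h3d3d3Zmi4U1ZkMzn7h0bec0SPsQKbhER+qGZ3d3d3d3d3d3h2esdIqIZDW+h2S+g1Q0rGNqlkVX24Zmd3d3d4h3d3eHZ6tmu6mFSOtnZ9tGZEWe2qp0Rni5dVVVVmd3d3d3d3ZnmUfMqYdq+UZ62UZWebyruXNHmIVVVVVEVEVVVFVWZlVmN826mIz6NIm6dleJl3u4UzaJlWVVZlRWVFZVREZlVVQ2vLqZrf1UmIqmRoiHjNpiFHiIqGd4ZGhjRmZlV3ZWZEaJmJmazZe7aLc3mby73pQiVmaZiIhSSYM2iId4h2ZlRomIh3eLyc12t0iK/8ituHNIhEV6qWNIhBN5qYiZh1VHrLl2ir35e4nHamj/13m/5kirhmvtuIqnIliZiaqoVVWJdUet/9Y4m8Z7VL/4VX/6R4/8ee/t3ux2iqmHd5dEdDMQN6zcgxaLppxhS9gyW/12fMyWiqq87/zeuYU1hjRnZBAnq6hiFHmKy4IVpxFZ77iHeZdnd3d47/7KhmeGREd1MSarmHU0eK7Zh0R3EEa//cZmmod3dkOf66qJzLqXRmVVI4upmGVnnJZodWYhRp3b12abh2d2Ra64iHnMq8pVV4qDN4d4hlZWU1dlVTNGmmWHaLuGZ3Zr6mVVaKlkZTVHrvtSESNEMyEiNERDIiNVEV"/>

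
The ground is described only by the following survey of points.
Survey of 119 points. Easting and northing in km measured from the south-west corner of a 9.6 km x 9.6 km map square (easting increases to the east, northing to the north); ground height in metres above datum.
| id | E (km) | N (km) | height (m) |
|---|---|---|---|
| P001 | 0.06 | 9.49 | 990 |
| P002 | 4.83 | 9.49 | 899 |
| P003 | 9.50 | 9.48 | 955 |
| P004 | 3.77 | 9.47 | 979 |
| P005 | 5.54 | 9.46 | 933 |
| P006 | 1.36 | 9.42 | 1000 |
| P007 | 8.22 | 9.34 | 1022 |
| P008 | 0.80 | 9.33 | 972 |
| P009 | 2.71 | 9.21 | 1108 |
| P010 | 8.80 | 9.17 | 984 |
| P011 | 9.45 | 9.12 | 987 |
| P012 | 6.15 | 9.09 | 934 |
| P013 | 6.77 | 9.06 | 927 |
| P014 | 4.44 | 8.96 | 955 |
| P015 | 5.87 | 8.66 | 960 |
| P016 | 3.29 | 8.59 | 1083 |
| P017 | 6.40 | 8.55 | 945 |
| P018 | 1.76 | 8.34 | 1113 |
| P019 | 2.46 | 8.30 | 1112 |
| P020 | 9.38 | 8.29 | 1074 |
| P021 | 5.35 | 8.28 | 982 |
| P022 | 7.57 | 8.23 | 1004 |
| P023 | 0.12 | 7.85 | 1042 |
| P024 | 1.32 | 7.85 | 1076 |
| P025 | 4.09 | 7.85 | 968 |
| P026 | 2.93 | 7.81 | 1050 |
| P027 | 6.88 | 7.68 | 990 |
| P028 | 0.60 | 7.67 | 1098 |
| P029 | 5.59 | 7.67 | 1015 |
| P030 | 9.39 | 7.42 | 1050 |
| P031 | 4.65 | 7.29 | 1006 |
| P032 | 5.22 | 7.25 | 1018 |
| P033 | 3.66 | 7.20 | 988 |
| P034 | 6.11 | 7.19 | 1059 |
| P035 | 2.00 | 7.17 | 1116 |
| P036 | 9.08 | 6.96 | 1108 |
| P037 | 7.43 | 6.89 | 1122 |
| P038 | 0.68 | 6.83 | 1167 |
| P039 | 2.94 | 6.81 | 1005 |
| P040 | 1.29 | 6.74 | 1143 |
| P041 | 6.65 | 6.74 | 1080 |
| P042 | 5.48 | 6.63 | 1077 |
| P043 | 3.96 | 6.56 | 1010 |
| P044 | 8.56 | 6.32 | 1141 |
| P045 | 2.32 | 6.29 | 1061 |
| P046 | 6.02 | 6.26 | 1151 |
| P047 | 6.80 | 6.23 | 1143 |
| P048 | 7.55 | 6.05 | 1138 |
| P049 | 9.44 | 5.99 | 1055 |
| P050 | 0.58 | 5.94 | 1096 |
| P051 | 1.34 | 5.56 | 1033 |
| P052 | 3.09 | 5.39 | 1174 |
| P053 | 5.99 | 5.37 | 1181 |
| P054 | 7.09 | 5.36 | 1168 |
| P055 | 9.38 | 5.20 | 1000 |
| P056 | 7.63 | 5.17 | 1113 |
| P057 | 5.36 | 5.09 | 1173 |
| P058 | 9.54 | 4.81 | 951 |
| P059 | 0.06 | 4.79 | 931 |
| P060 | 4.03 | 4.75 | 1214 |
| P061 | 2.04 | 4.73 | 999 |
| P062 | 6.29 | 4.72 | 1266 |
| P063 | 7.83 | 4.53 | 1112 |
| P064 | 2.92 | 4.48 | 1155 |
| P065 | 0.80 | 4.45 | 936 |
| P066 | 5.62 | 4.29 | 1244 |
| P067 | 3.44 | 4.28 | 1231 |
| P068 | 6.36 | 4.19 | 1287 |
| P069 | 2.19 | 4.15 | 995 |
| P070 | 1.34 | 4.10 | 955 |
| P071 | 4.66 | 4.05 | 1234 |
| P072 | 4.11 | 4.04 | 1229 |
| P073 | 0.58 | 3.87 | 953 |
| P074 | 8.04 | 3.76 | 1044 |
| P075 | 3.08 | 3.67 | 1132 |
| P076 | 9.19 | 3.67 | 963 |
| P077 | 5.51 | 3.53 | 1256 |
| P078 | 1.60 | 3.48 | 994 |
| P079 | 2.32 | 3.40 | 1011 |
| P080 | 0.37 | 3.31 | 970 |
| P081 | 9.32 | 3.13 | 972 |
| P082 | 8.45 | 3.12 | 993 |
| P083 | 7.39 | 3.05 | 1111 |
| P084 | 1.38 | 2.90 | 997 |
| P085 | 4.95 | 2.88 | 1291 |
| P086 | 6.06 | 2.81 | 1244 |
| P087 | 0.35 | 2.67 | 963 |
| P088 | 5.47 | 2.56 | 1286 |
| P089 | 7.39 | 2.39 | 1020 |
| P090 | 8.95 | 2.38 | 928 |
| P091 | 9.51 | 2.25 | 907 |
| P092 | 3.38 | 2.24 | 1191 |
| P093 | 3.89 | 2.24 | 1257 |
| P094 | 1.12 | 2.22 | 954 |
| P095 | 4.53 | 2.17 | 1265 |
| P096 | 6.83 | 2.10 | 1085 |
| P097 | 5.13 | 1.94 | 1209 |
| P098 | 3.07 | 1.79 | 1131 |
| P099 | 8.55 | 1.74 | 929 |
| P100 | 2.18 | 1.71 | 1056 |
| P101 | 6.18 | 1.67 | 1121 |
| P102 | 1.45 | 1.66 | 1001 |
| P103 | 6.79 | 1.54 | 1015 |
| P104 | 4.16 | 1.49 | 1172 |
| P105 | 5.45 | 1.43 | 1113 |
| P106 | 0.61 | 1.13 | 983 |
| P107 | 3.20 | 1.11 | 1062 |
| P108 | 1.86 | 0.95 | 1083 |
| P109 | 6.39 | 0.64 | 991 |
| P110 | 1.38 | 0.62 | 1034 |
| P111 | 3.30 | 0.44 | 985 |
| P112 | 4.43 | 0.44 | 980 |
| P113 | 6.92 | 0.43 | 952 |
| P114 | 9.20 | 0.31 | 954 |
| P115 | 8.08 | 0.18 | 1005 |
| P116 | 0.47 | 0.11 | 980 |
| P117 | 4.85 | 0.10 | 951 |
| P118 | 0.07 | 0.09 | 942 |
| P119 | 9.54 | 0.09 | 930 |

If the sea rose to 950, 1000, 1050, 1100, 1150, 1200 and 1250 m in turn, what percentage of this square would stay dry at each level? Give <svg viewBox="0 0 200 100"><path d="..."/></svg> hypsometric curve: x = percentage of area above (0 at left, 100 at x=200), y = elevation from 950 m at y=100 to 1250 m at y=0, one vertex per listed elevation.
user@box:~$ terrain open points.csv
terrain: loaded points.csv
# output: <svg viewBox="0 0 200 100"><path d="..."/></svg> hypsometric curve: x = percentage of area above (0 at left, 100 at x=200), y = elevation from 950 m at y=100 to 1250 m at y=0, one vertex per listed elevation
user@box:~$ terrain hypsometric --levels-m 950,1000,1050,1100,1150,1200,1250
<svg viewBox="0 0 200 100"><path d="M179 100l-44-17-36-16-31-17-27-17-16-16-13-17"/></svg>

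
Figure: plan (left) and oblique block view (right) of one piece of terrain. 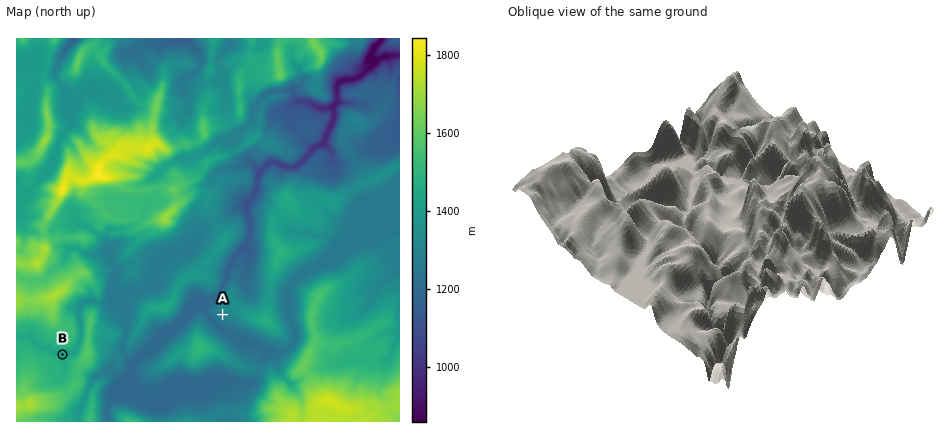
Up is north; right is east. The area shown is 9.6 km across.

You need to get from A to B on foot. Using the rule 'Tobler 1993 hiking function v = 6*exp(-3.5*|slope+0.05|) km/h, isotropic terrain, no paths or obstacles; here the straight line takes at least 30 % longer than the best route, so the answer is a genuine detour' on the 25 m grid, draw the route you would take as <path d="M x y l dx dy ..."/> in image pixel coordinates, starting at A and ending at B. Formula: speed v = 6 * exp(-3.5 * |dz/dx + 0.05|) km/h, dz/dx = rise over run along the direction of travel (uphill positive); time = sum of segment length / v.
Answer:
<path d="M222 314l-10 0-4-2-2 2-6-2-4 2-14 14-48 24-4 2-2 0-4-2-2 2-2-4-2 2-2 2-2 0-4 2-4 0-2 0-6 8-4 4-12 6-2 0-4-2-4-4 0-2-8-6-2-6"/>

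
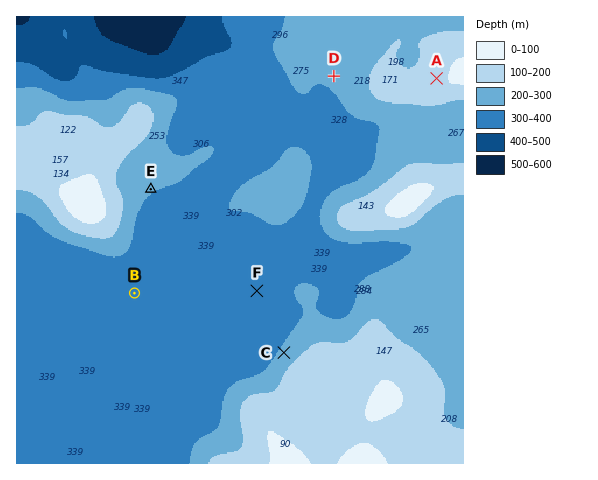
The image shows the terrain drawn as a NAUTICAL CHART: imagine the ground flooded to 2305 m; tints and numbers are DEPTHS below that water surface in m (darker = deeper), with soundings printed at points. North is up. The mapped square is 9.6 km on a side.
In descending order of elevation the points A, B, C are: A C B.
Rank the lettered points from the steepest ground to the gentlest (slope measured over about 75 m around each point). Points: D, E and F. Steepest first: E D F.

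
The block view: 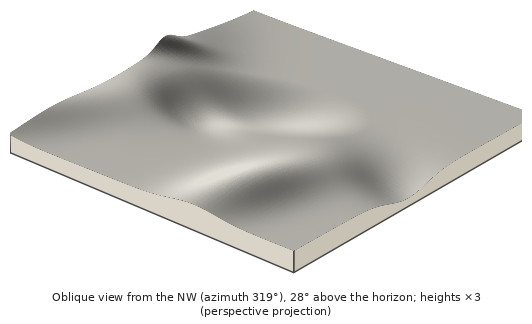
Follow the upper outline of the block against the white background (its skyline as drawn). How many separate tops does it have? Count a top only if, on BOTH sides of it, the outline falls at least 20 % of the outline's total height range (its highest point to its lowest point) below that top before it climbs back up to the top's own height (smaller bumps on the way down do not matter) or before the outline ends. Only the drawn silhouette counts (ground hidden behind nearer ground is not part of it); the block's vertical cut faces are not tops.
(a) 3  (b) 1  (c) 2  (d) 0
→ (b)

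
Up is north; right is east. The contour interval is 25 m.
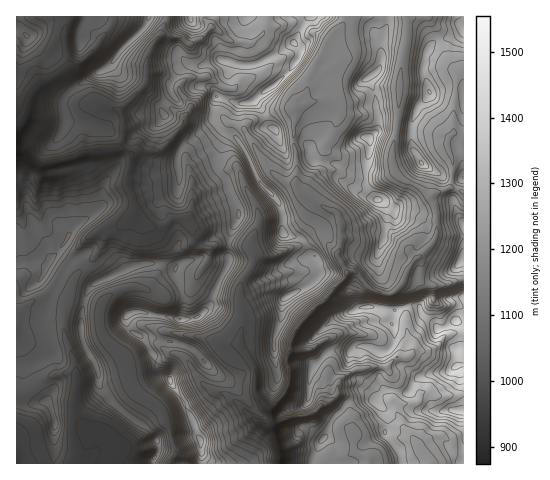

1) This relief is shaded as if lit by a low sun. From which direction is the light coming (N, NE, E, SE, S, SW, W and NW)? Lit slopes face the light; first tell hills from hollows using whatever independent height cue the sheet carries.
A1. SE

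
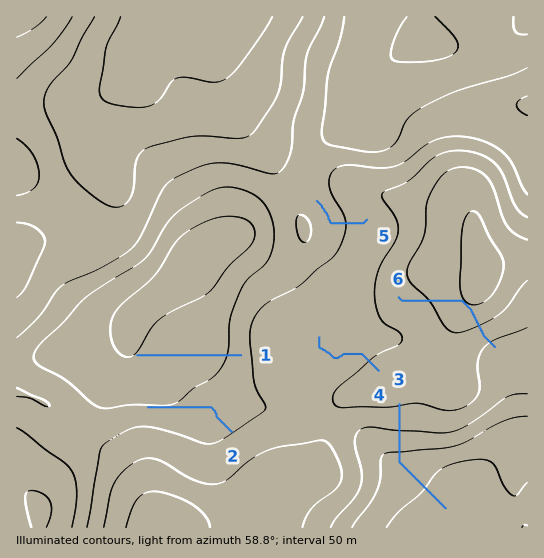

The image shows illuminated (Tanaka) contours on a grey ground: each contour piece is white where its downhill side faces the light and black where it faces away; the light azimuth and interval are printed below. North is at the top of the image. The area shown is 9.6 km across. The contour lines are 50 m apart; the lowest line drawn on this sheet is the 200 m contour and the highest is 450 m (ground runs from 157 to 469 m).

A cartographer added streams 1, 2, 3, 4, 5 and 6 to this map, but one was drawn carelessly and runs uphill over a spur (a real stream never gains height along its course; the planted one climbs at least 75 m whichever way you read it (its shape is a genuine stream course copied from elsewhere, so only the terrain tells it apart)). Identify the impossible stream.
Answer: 6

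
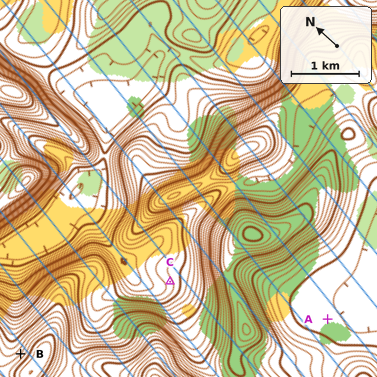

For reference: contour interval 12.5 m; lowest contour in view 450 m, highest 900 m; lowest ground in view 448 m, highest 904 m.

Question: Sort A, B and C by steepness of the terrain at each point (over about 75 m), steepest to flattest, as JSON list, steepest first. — ["B", "C", "A"]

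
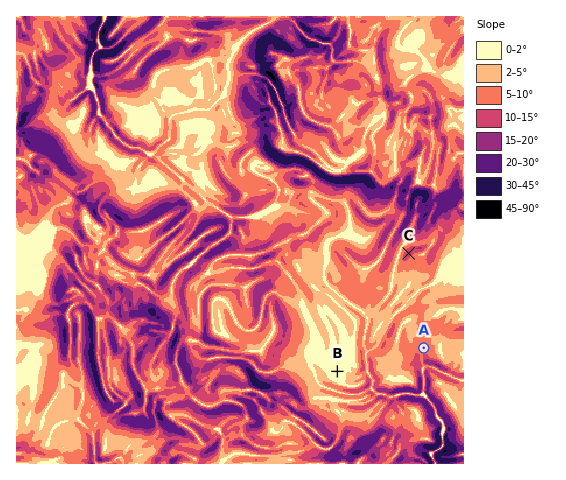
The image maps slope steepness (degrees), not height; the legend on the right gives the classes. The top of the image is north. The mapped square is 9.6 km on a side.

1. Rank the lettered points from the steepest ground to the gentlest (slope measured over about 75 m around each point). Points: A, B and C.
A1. C A B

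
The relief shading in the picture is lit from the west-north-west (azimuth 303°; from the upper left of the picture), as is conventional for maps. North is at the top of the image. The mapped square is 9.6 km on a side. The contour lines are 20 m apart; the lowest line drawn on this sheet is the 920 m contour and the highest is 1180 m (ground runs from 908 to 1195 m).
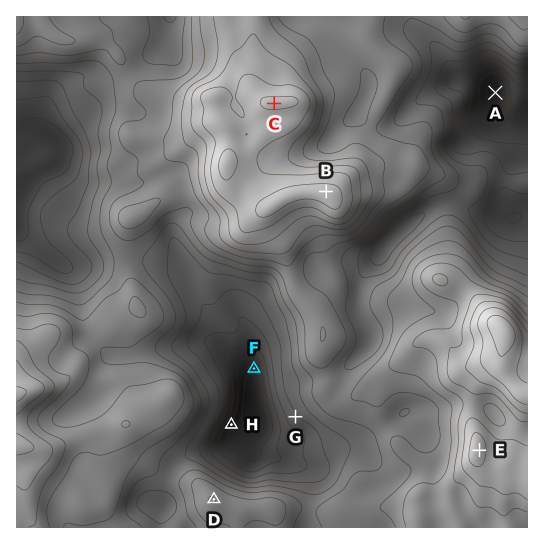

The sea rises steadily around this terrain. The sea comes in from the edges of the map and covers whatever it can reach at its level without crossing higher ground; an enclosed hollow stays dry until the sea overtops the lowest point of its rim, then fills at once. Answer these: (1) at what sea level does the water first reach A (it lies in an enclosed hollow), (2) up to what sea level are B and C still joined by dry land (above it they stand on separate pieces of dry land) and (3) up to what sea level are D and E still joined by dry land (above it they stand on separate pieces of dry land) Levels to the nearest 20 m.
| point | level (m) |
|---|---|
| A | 940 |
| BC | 1140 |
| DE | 1040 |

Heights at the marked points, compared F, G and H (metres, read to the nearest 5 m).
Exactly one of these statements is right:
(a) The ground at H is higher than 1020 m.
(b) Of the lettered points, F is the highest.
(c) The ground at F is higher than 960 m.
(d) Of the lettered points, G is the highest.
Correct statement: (d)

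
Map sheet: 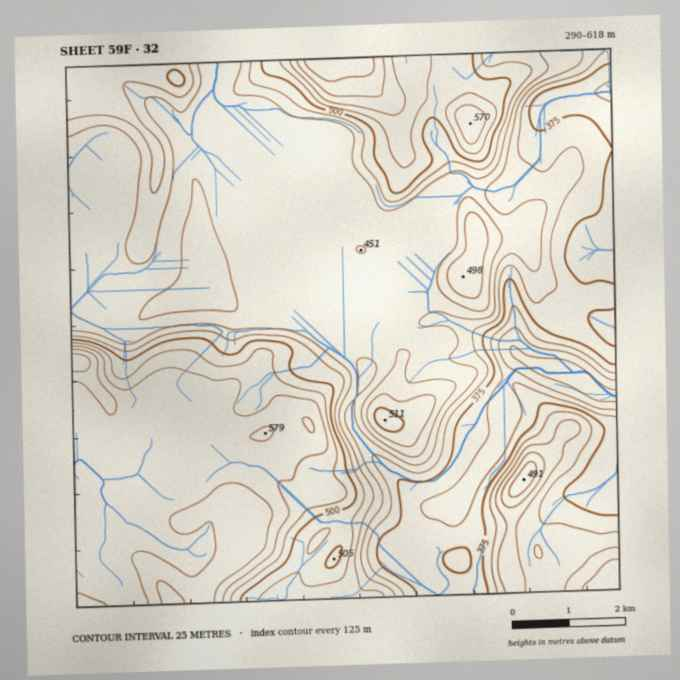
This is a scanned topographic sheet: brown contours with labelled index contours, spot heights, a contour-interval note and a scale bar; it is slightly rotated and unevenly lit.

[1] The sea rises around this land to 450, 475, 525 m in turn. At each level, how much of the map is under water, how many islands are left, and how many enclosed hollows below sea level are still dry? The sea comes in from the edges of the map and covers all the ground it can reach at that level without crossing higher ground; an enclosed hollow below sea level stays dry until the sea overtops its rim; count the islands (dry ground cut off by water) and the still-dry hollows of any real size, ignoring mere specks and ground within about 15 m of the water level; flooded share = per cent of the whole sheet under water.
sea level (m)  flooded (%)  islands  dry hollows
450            57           3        0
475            65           3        0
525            77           1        0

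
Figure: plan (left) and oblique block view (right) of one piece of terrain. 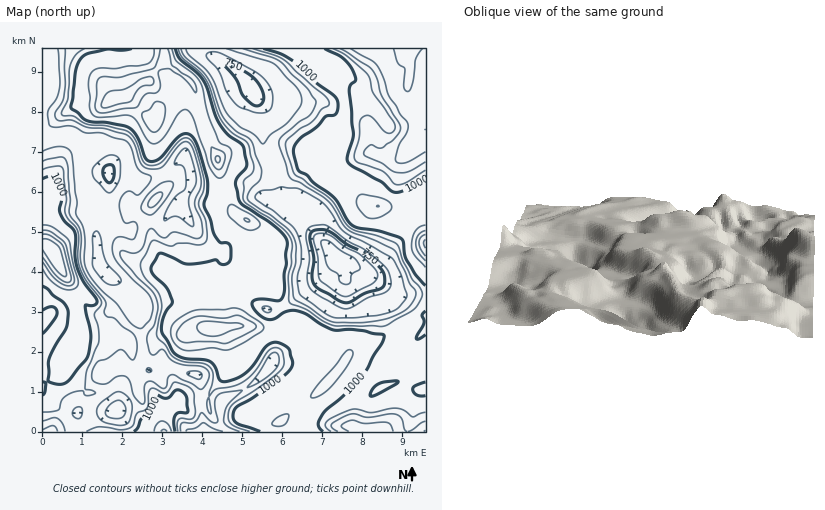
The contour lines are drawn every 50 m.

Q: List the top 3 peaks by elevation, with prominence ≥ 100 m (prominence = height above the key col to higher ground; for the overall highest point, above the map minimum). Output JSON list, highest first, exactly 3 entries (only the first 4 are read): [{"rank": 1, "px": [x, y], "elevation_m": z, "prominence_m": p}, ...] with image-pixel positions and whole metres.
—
[{"rank": 1, "px": [54, 254], "elevation_m": 1226, "prominence_m": 584}, {"rank": 2, "px": [214, 328], "elevation_m": 1197, "prominence_m": 233}, {"rank": 3, "px": [114, 100], "elevation_m": 1166, "prominence_m": 133}]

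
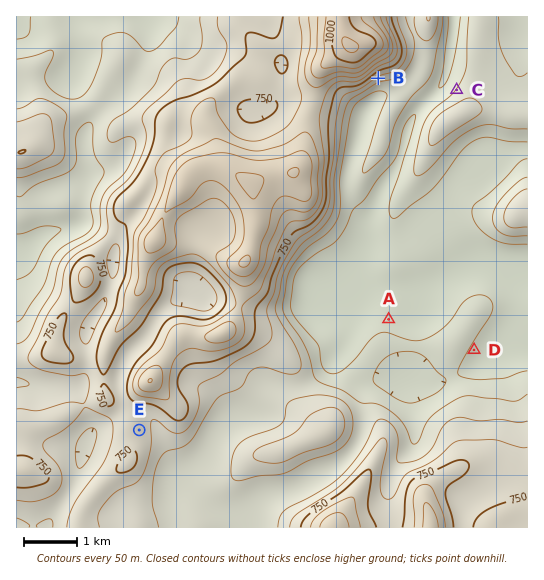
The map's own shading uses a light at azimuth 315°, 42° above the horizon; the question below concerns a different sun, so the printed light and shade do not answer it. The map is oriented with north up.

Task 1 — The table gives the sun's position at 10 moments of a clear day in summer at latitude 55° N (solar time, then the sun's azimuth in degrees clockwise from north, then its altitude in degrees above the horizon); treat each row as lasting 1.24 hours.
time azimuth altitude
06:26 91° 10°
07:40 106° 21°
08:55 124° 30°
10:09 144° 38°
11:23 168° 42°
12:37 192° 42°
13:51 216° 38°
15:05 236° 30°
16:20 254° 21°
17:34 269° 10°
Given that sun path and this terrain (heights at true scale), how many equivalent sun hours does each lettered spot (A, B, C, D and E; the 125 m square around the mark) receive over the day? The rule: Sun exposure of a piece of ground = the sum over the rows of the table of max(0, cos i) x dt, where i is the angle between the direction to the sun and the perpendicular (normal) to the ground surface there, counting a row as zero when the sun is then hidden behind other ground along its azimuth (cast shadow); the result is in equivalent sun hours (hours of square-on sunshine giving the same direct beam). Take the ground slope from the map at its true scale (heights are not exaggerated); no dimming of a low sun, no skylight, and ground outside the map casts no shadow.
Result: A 5.4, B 7.3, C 4.9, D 6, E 5.7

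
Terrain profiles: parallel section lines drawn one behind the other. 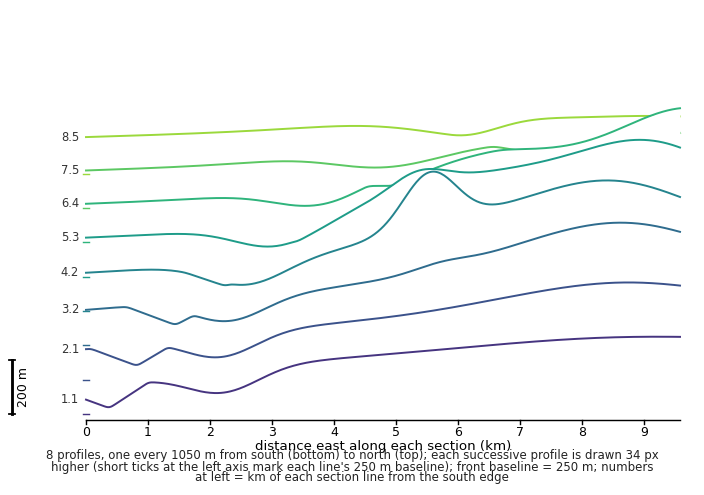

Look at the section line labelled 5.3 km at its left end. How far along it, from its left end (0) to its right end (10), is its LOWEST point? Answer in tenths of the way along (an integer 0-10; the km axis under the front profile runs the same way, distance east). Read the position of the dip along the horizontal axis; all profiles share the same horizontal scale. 3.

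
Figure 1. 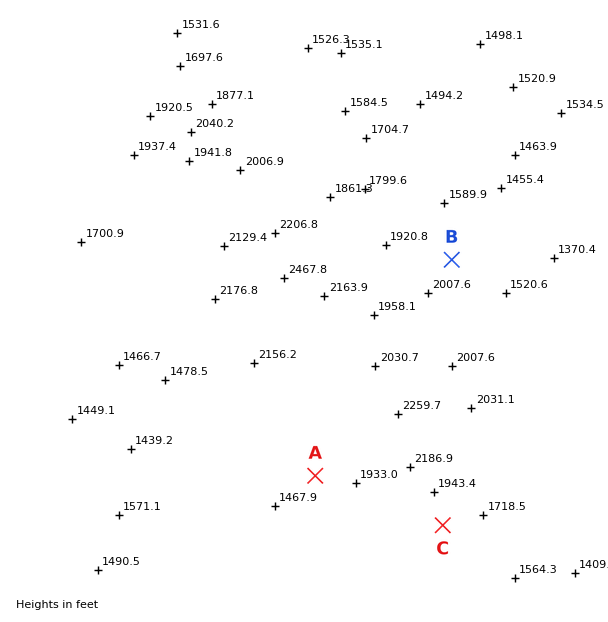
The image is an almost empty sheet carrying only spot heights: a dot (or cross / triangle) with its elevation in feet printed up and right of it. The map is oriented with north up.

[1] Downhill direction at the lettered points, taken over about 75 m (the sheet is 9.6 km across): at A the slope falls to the SW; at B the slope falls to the NE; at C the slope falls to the S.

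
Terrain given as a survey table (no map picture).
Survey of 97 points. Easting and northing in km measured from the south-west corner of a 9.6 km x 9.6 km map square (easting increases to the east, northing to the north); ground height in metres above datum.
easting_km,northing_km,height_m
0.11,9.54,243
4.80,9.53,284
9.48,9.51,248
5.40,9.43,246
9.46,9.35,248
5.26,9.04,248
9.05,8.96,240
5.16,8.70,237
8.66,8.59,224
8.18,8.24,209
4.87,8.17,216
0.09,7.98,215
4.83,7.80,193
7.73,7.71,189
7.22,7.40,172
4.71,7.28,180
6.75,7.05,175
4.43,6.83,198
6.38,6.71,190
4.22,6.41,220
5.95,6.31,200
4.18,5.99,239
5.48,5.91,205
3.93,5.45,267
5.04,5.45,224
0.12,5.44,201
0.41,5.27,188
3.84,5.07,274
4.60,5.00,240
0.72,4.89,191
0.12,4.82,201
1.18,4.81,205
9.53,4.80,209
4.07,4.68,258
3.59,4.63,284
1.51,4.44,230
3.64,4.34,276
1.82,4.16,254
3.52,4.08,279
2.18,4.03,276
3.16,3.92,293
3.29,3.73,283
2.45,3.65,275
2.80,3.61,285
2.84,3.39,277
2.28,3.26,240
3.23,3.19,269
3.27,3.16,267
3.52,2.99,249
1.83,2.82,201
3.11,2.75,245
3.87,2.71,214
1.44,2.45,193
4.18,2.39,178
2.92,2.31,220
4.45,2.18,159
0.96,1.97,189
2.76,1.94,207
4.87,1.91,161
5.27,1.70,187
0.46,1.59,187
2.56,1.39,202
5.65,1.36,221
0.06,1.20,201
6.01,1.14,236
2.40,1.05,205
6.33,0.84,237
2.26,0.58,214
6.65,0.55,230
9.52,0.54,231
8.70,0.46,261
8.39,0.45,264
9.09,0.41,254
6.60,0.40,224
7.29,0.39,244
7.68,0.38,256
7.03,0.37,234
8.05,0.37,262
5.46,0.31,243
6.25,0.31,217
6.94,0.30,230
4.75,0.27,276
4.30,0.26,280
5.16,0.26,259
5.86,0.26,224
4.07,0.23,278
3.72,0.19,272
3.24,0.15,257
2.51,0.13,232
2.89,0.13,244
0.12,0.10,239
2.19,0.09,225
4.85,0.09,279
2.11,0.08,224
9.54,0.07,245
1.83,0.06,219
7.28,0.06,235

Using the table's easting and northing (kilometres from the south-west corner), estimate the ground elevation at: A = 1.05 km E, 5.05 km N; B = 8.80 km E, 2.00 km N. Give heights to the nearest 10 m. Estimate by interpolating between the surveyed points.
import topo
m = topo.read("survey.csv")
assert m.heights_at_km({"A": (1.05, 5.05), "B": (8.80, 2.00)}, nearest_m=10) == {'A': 190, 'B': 230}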